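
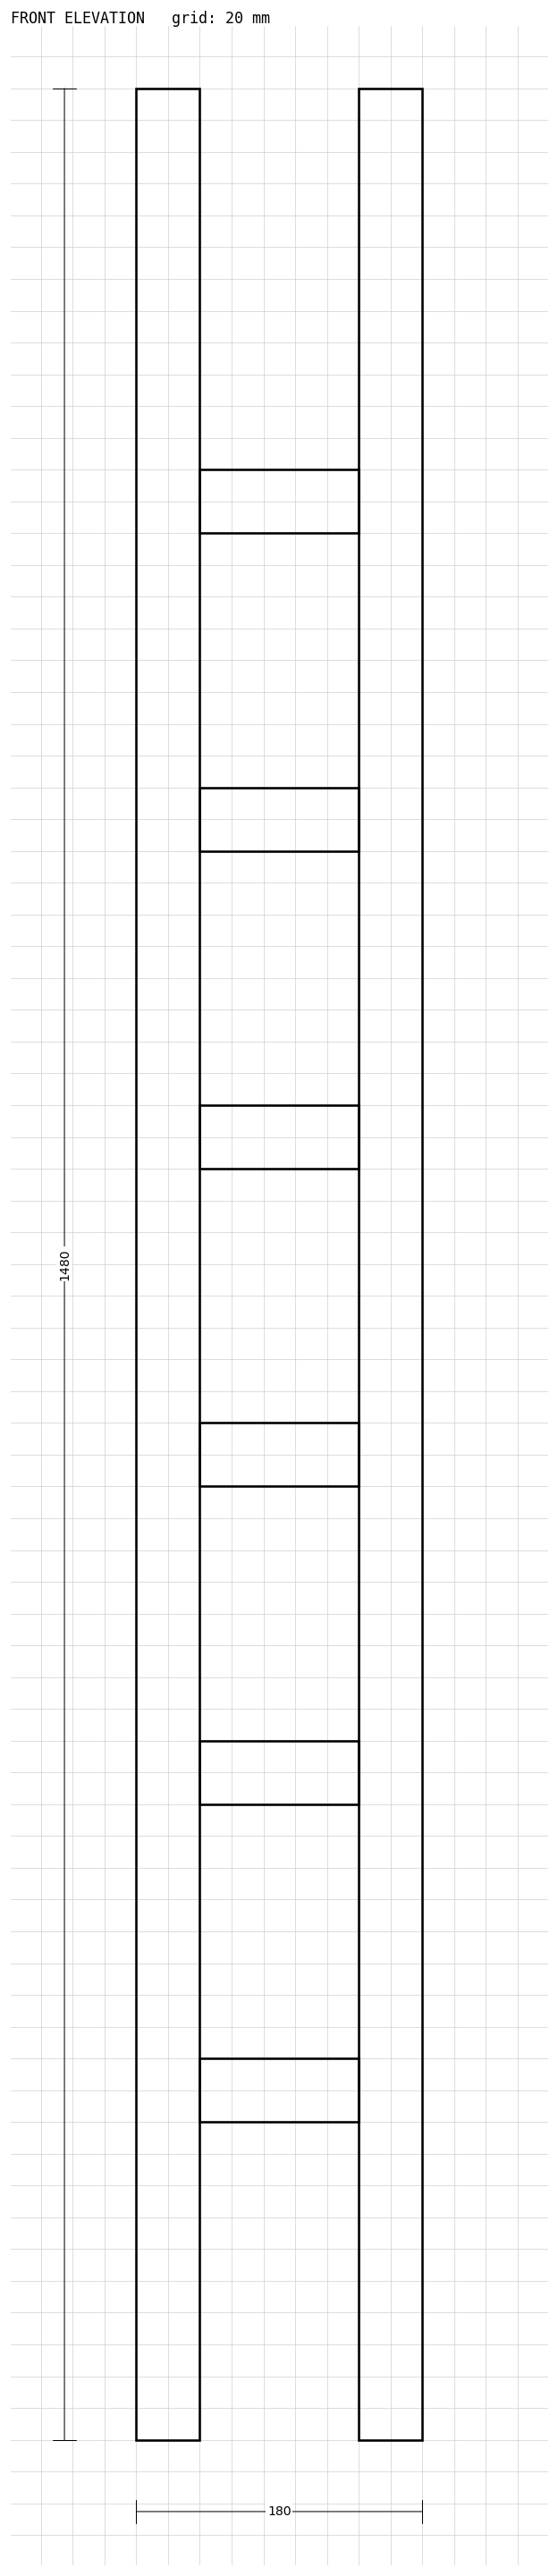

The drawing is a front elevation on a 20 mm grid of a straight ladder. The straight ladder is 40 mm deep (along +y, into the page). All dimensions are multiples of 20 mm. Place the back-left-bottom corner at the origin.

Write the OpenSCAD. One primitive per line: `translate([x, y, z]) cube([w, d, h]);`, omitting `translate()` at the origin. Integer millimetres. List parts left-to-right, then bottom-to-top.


cube([40, 40, 1480]);
translate([40, 0, 200]) cube([100, 40, 40]);
translate([40, 0, 400]) cube([100, 40, 40]);
translate([40, 0, 600]) cube([100, 40, 40]);
translate([40, 0, 800]) cube([100, 40, 40]);
translate([40, 0, 1000]) cube([100, 40, 40]);
translate([40, 0, 1200]) cube([100, 40, 40]);
translate([140, 0, 0]) cube([40, 40, 1480]);


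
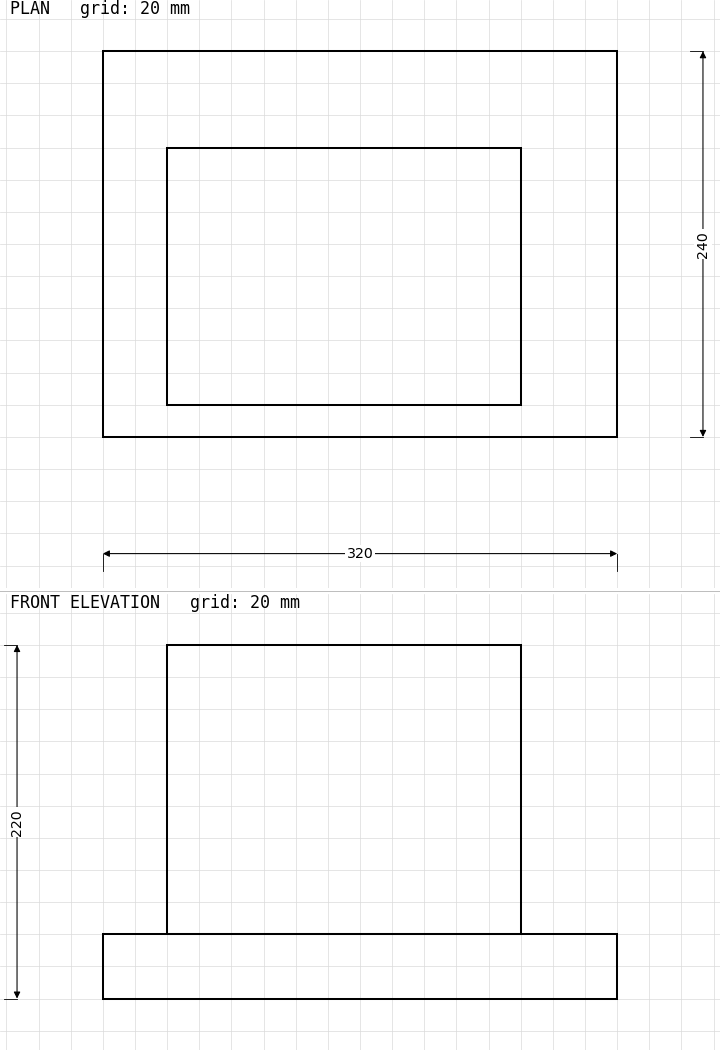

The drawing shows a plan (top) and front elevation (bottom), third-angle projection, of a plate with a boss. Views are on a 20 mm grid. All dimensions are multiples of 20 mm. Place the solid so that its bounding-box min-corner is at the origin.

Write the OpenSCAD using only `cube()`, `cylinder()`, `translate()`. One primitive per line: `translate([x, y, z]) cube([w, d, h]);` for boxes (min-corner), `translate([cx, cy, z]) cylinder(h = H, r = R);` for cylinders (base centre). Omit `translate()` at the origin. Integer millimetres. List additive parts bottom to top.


cube([320, 240, 40]);
translate([40, 20, 40]) cube([220, 160, 180]);


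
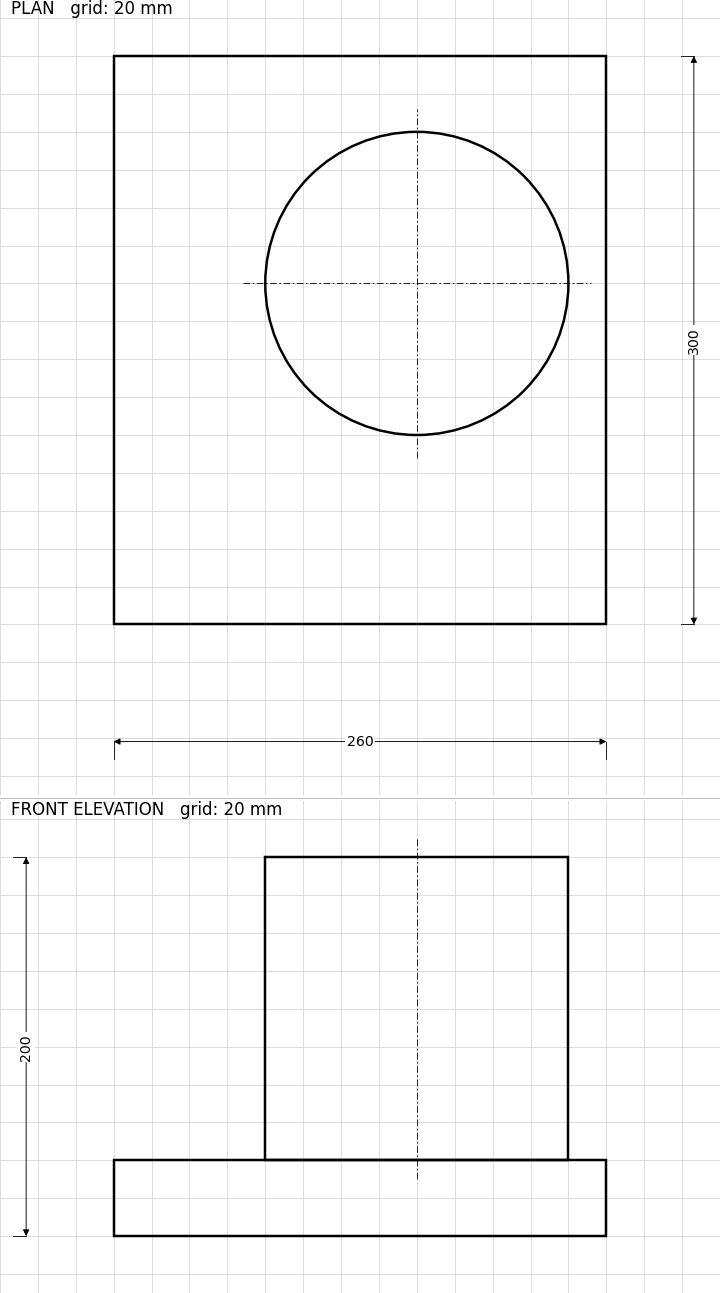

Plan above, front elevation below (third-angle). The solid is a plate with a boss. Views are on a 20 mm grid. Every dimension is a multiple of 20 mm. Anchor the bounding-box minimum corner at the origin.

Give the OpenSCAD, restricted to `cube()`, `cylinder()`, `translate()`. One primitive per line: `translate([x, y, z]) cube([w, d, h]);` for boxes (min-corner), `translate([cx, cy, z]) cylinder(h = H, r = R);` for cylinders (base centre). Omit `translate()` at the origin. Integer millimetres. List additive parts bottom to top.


cube([260, 300, 40]);
translate([160, 180, 40]) cylinder(h = 160, r = 80);


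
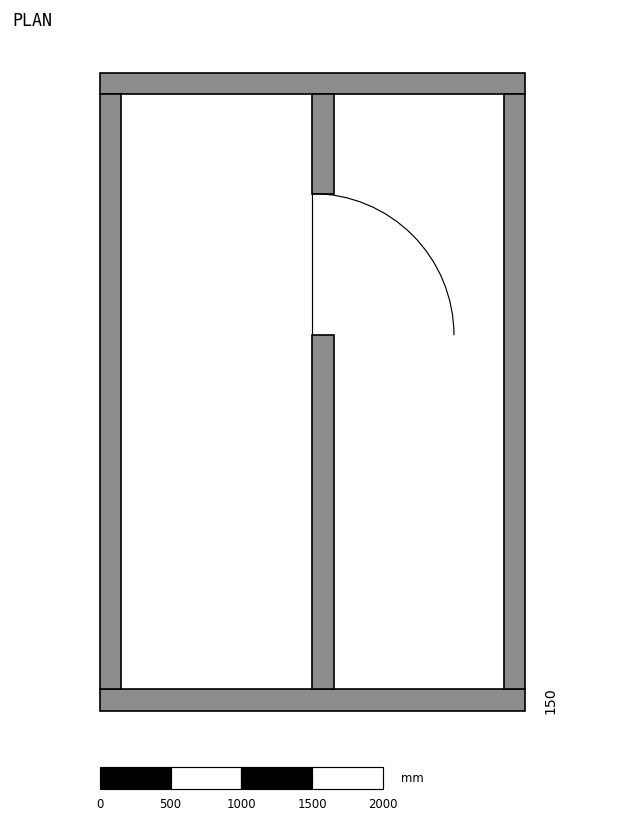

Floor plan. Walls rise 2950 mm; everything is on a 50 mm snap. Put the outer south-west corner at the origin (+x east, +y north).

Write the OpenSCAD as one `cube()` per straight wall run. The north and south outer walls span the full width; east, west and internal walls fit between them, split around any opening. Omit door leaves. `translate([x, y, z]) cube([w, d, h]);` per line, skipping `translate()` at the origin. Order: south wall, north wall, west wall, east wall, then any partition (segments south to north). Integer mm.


cube([3000, 150, 2950]);
translate([0, 4350, 0]) cube([3000, 150, 2950]);
translate([0, 150, 0]) cube([150, 4200, 2950]);
translate([2850, 150, 0]) cube([150, 4200, 2950]);
translate([1500, 150, 0]) cube([150, 2500, 2950]);
translate([1500, 3650, 0]) cube([150, 700, 2950]);


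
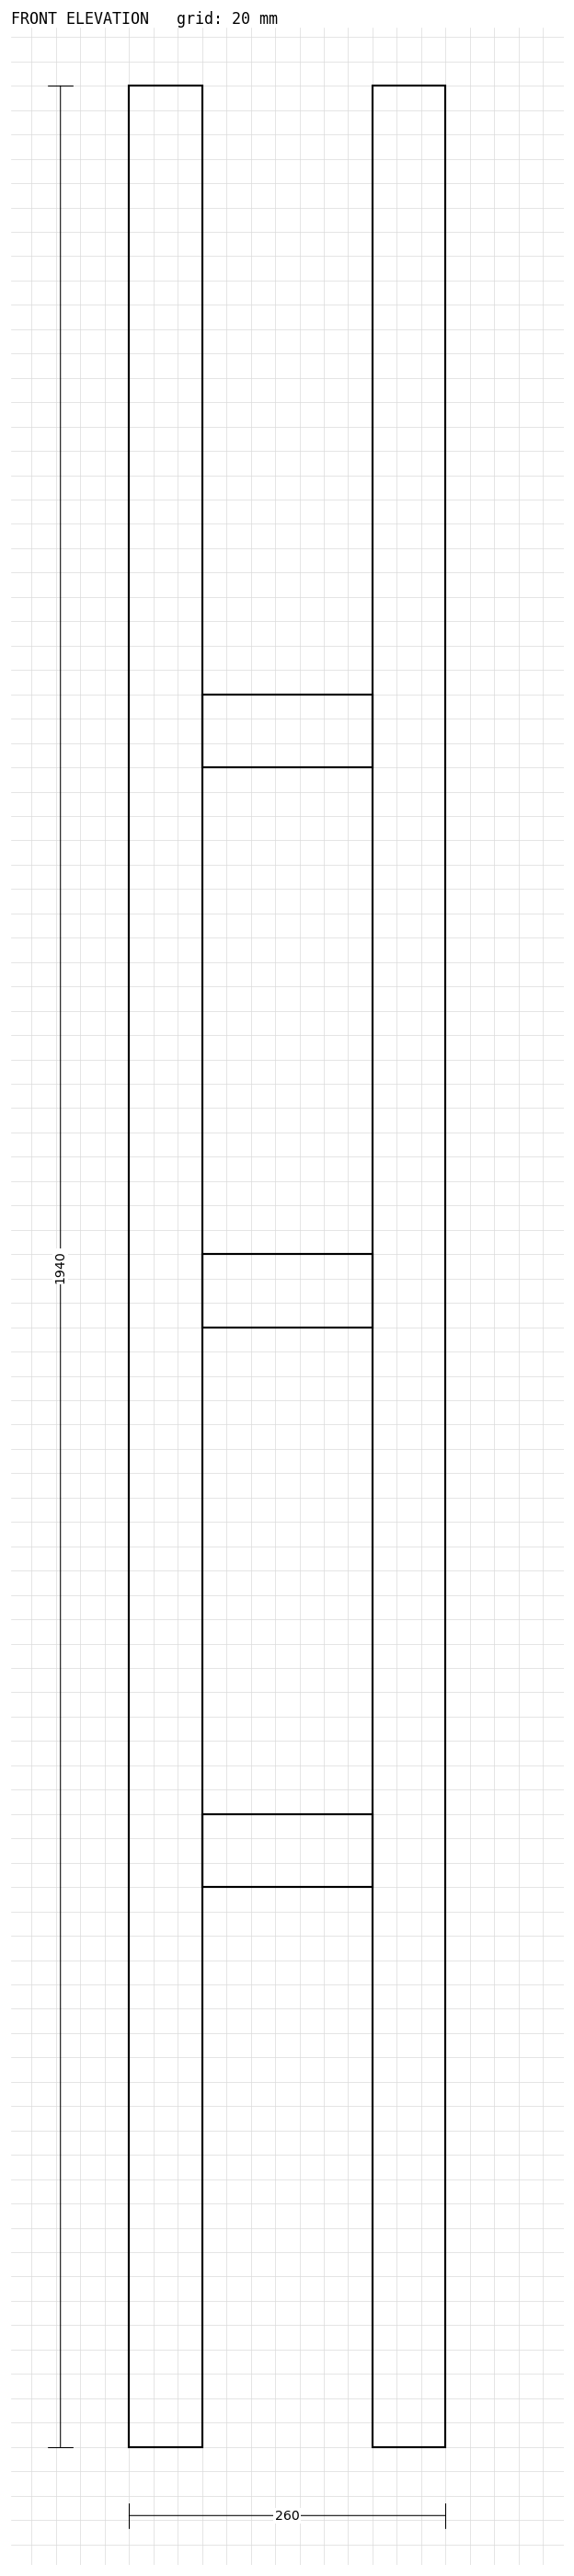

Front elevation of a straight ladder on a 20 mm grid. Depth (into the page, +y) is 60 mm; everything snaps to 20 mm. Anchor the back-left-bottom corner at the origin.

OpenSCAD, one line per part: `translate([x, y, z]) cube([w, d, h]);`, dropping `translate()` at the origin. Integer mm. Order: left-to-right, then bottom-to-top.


cube([60, 60, 1940]);
translate([60, 0, 460]) cube([140, 60, 60]);
translate([60, 0, 920]) cube([140, 60, 60]);
translate([60, 0, 1380]) cube([140, 60, 60]);
translate([200, 0, 0]) cube([60, 60, 1940]);


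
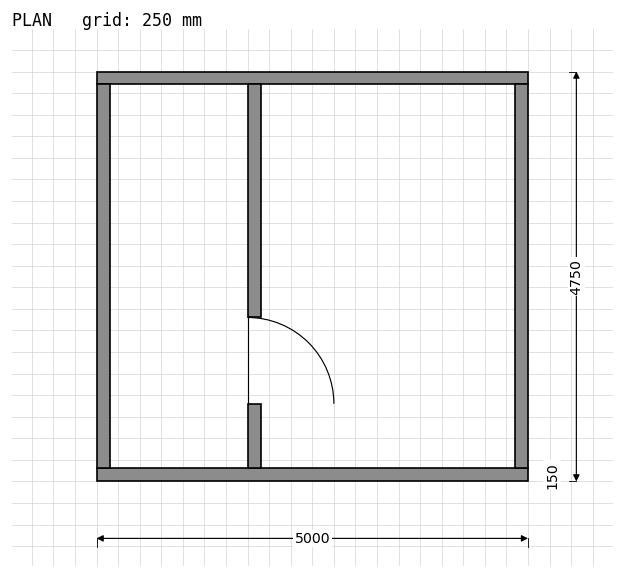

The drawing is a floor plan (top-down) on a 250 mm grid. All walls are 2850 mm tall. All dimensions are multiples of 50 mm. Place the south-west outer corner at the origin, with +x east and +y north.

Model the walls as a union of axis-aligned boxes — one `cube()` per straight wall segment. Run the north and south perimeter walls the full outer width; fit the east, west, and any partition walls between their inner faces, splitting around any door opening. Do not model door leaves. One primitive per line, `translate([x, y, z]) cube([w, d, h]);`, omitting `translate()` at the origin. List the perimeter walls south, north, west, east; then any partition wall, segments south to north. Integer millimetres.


cube([5000, 150, 2850]);
translate([0, 4600, 0]) cube([5000, 150, 2850]);
translate([0, 150, 0]) cube([150, 4450, 2850]);
translate([4850, 150, 0]) cube([150, 4450, 2850]);
translate([1750, 150, 0]) cube([150, 750, 2850]);
translate([1750, 1900, 0]) cube([150, 2700, 2850]);


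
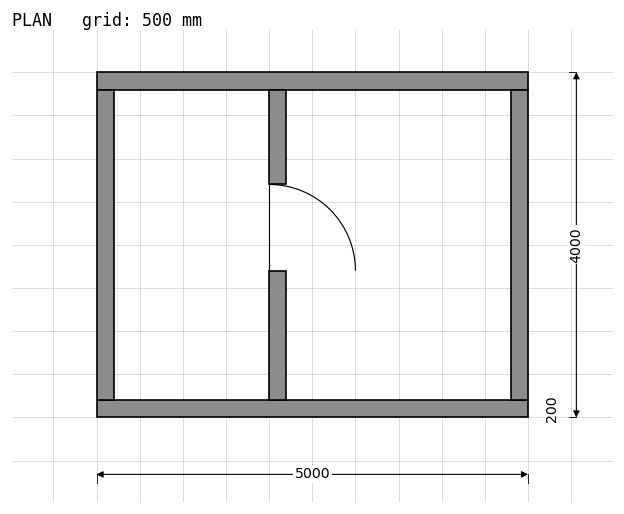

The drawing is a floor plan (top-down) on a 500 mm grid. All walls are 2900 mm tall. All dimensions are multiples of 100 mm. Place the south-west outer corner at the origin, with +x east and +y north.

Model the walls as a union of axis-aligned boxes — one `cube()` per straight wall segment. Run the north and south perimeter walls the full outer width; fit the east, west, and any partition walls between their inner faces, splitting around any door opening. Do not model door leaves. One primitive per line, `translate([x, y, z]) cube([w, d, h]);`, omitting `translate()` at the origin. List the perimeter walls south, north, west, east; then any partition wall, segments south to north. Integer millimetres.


cube([5000, 200, 2900]);
translate([0, 3800, 0]) cube([5000, 200, 2900]);
translate([0, 200, 0]) cube([200, 3600, 2900]);
translate([4800, 200, 0]) cube([200, 3600, 2900]);
translate([2000, 200, 0]) cube([200, 1500, 2900]);
translate([2000, 2700, 0]) cube([200, 1100, 2900]);


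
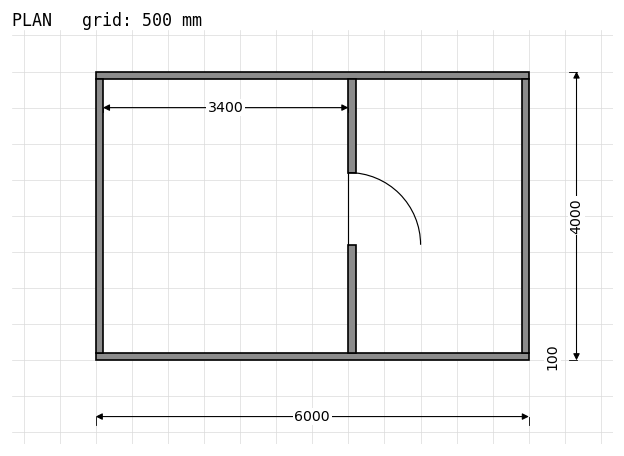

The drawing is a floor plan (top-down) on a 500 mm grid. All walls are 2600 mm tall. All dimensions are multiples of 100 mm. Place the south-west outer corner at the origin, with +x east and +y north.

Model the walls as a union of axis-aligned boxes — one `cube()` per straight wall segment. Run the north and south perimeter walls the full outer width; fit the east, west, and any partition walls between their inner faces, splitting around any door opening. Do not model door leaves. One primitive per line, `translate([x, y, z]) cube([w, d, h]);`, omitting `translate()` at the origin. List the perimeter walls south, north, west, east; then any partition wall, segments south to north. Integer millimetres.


cube([6000, 100, 2600]);
translate([0, 3900, 0]) cube([6000, 100, 2600]);
translate([0, 100, 0]) cube([100, 3800, 2600]);
translate([5900, 100, 0]) cube([100, 3800, 2600]);
translate([3500, 100, 0]) cube([100, 1500, 2600]);
translate([3500, 2600, 0]) cube([100, 1300, 2600]);


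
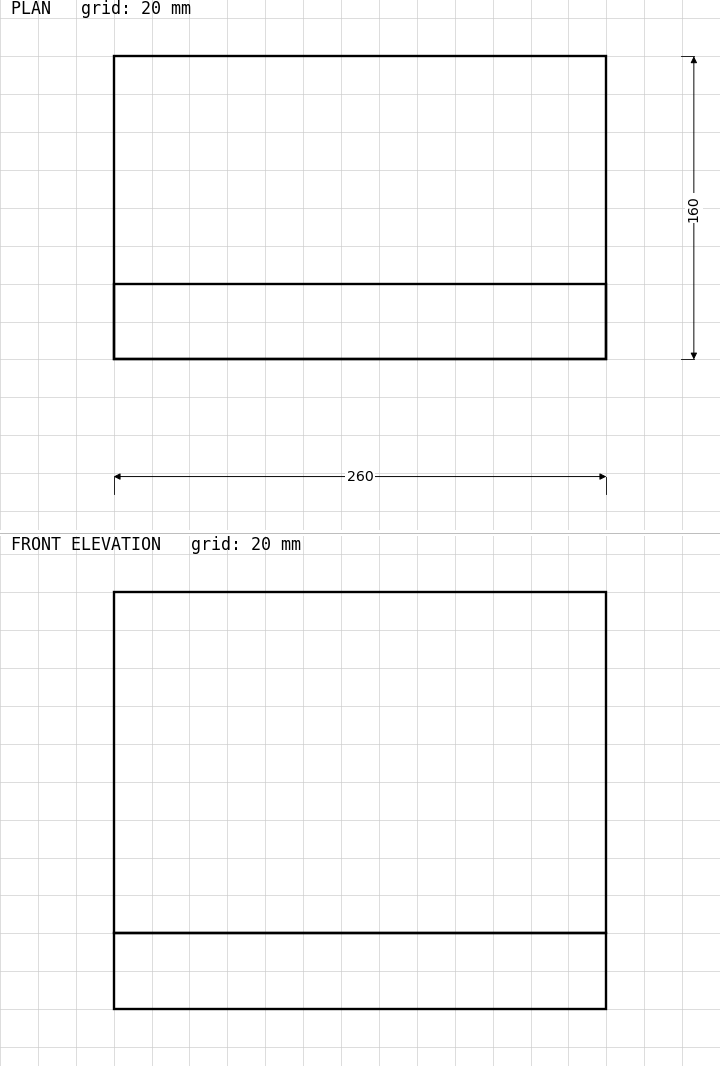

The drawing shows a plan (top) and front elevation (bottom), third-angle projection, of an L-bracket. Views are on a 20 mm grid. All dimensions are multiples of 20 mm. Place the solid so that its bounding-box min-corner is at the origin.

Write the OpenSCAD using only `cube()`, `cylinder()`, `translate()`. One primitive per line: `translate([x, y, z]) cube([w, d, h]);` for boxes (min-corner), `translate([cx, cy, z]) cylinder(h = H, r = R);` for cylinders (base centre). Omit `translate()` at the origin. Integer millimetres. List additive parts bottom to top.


cube([260, 160, 40]);
translate([0, 0, 40]) cube([260, 40, 180]);


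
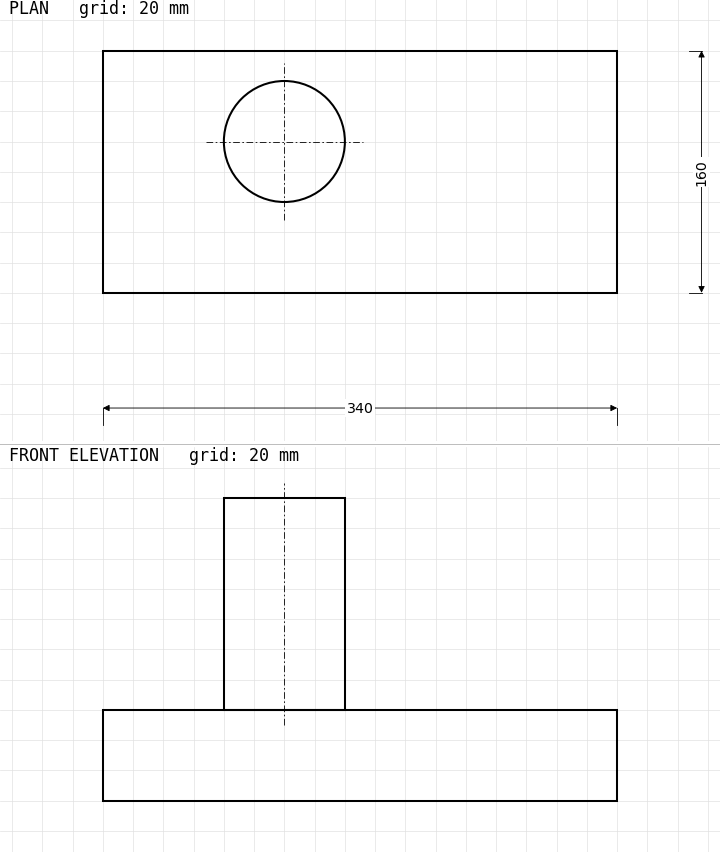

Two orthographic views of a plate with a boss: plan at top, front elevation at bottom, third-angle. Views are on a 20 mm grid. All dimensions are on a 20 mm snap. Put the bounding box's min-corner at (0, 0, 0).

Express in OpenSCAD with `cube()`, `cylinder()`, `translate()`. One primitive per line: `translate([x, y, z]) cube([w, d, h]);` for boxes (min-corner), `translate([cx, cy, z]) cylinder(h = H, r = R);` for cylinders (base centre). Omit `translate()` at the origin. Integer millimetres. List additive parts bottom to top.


cube([340, 160, 60]);
translate([120, 100, 60]) cylinder(h = 140, r = 40);


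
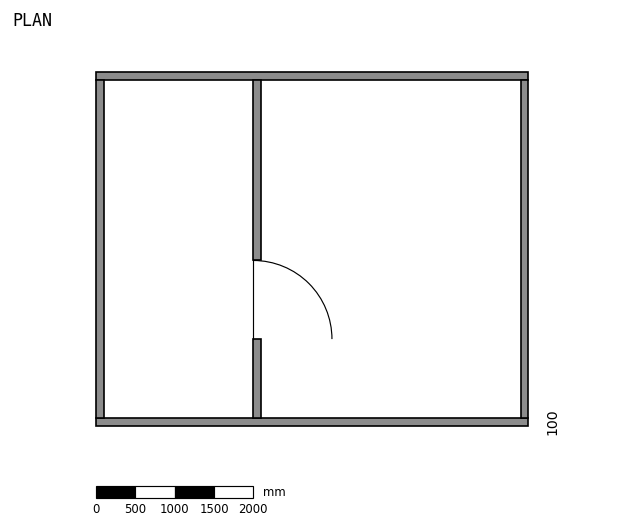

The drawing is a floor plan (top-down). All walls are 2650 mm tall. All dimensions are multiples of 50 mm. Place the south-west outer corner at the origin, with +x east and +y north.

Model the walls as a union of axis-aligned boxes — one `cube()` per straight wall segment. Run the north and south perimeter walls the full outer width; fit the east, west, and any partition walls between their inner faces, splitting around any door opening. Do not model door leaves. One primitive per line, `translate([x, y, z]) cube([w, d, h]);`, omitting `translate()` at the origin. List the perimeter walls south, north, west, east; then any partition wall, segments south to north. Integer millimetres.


cube([5500, 100, 2650]);
translate([0, 4400, 0]) cube([5500, 100, 2650]);
translate([0, 100, 0]) cube([100, 4300, 2650]);
translate([5400, 100, 0]) cube([100, 4300, 2650]);
translate([2000, 100, 0]) cube([100, 1000, 2650]);
translate([2000, 2100, 0]) cube([100, 2300, 2650]);


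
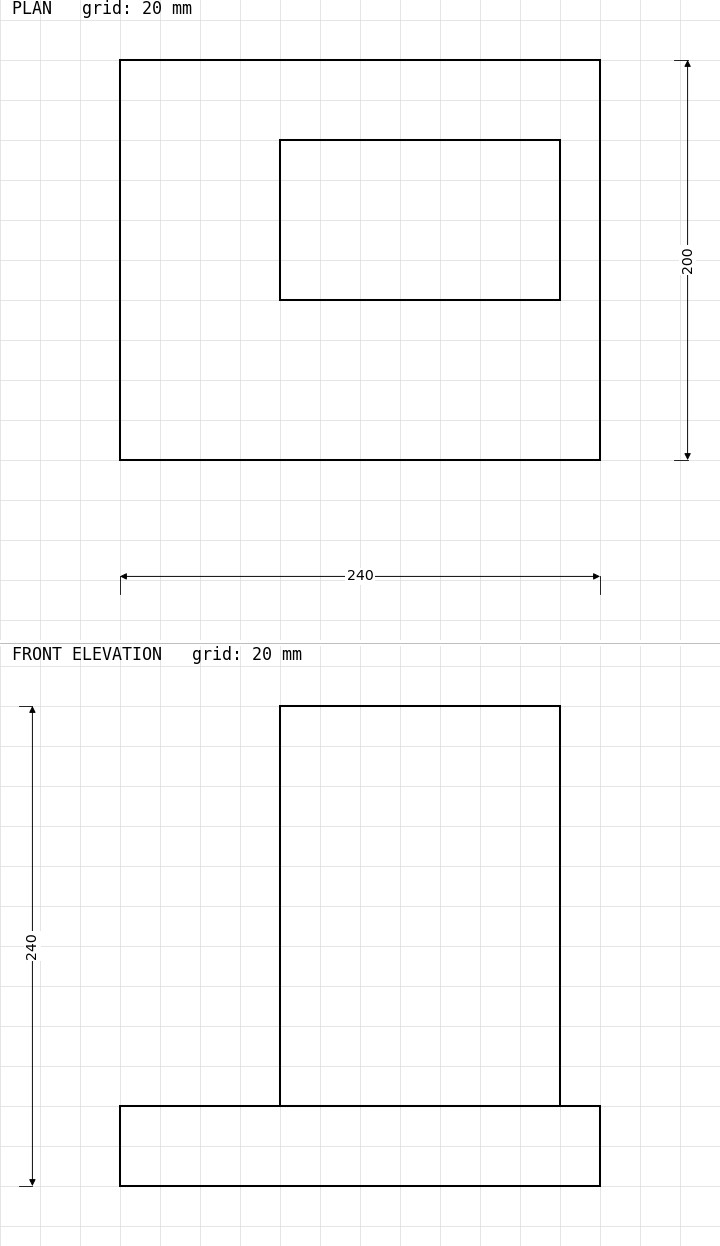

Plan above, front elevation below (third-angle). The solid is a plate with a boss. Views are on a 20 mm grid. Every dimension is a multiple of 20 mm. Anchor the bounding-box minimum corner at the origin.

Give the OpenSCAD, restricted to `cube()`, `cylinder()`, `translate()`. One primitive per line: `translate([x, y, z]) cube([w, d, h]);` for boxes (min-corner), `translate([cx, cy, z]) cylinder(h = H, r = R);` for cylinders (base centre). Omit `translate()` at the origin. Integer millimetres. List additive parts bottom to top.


cube([240, 200, 40]);
translate([80, 80, 40]) cube([140, 80, 200]);


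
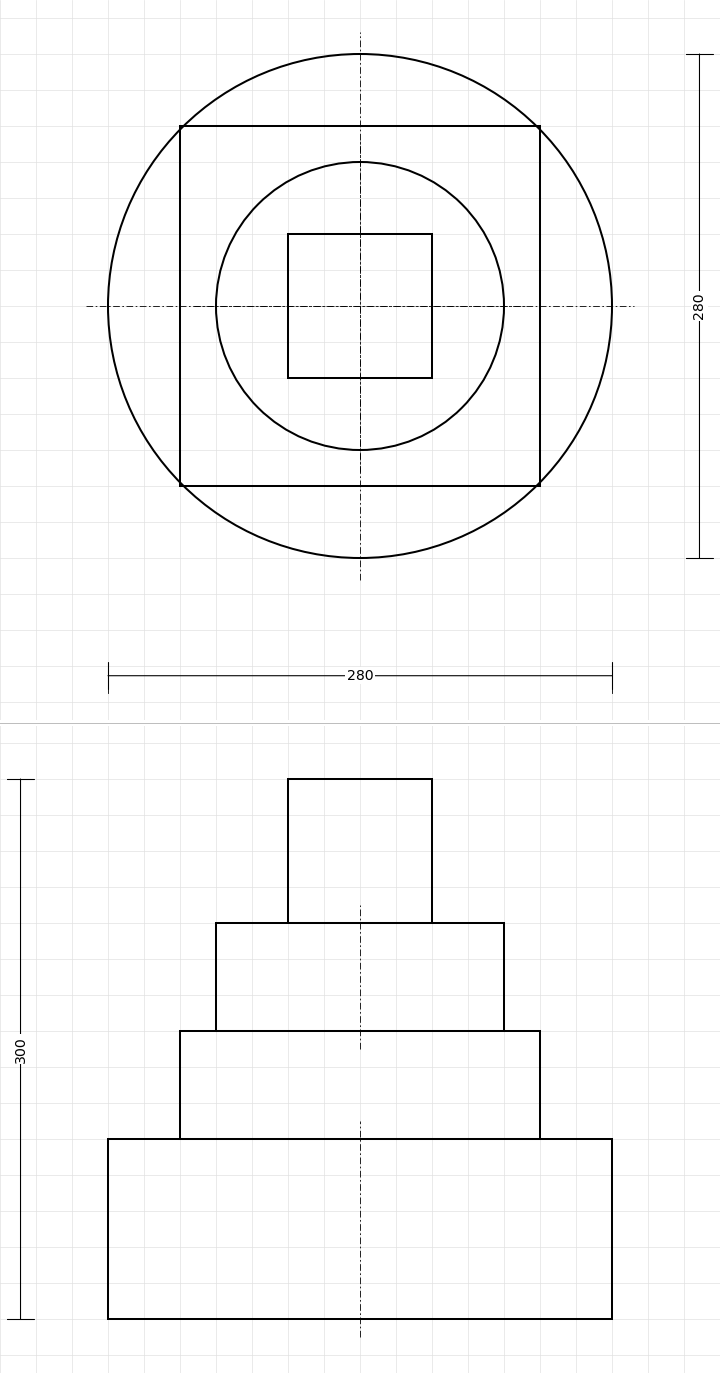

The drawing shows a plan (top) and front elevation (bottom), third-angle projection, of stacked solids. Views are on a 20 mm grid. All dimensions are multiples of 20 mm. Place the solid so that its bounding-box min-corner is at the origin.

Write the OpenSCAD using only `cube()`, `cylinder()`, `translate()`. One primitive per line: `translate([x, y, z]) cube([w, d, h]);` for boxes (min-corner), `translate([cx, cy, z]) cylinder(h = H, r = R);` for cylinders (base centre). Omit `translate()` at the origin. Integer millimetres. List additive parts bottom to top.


translate([140, 140, 0]) cylinder(h = 100, r = 140);
translate([40, 40, 100]) cube([200, 200, 60]);
translate([140, 140, 160]) cylinder(h = 60, r = 80);
translate([100, 100, 220]) cube([80, 80, 80]);


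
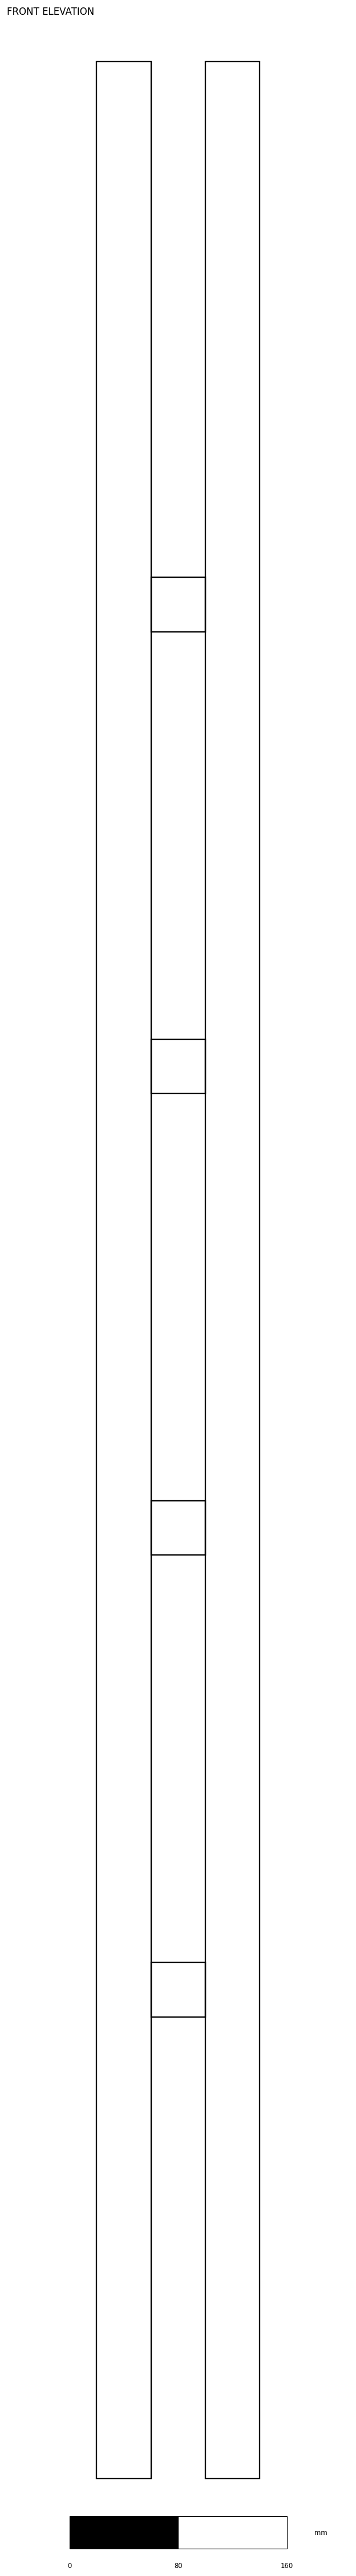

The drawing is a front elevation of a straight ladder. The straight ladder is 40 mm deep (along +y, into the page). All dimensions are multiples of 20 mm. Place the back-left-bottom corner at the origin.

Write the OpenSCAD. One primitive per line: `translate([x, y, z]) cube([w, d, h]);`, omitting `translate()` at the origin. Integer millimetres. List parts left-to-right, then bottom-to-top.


cube([40, 40, 1780]);
translate([40, 0, 340]) cube([40, 40, 40]);
translate([40, 0, 680]) cube([40, 40, 40]);
translate([40, 0, 1020]) cube([40, 40, 40]);
translate([40, 0, 1360]) cube([40, 40, 40]);
translate([80, 0, 0]) cube([40, 40, 1780]);


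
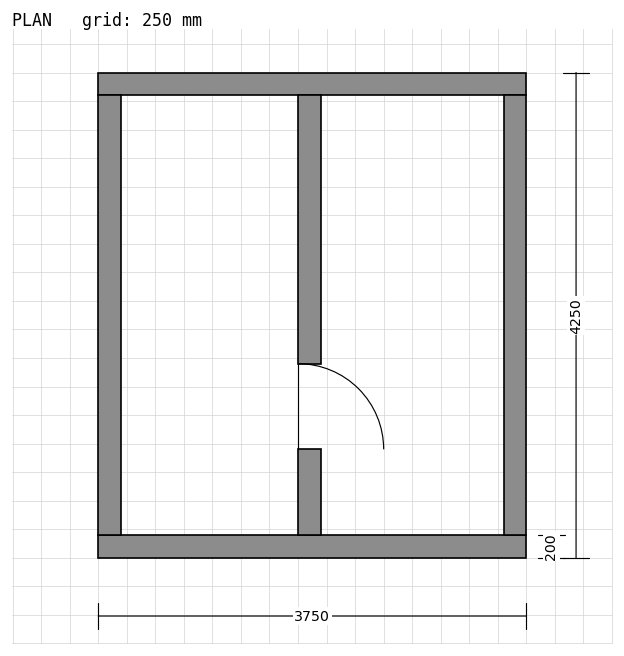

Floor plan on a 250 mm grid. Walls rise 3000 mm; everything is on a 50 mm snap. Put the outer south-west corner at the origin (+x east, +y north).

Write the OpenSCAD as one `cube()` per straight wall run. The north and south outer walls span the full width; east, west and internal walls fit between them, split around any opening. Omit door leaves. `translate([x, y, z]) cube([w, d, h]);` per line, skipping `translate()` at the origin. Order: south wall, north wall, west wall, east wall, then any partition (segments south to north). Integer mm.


cube([3750, 200, 3000]);
translate([0, 4050, 0]) cube([3750, 200, 3000]);
translate([0, 200, 0]) cube([200, 3850, 3000]);
translate([3550, 200, 0]) cube([200, 3850, 3000]);
translate([1750, 200, 0]) cube([200, 750, 3000]);
translate([1750, 1700, 0]) cube([200, 2350, 3000]);


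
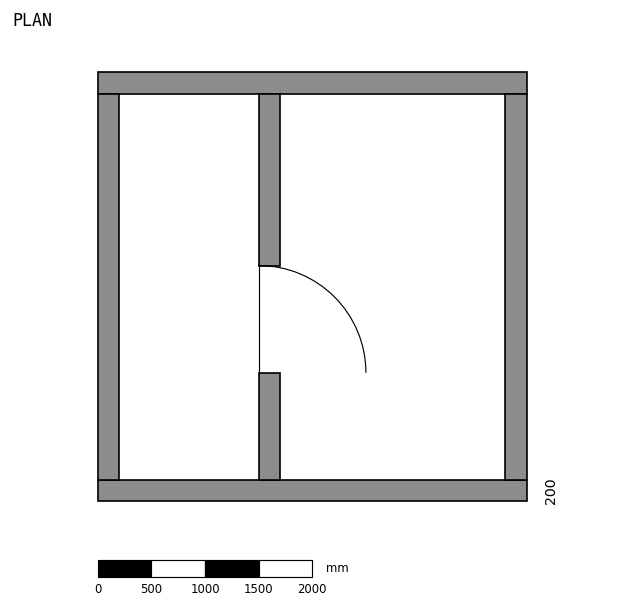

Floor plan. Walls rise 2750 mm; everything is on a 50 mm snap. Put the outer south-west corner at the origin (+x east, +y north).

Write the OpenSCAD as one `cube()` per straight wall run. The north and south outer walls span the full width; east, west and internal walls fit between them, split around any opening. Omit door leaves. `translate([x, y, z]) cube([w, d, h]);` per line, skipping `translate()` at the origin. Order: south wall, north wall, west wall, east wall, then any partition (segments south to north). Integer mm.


cube([4000, 200, 2750]);
translate([0, 3800, 0]) cube([4000, 200, 2750]);
translate([0, 200, 0]) cube([200, 3600, 2750]);
translate([3800, 200, 0]) cube([200, 3600, 2750]);
translate([1500, 200, 0]) cube([200, 1000, 2750]);
translate([1500, 2200, 0]) cube([200, 1600, 2750]);


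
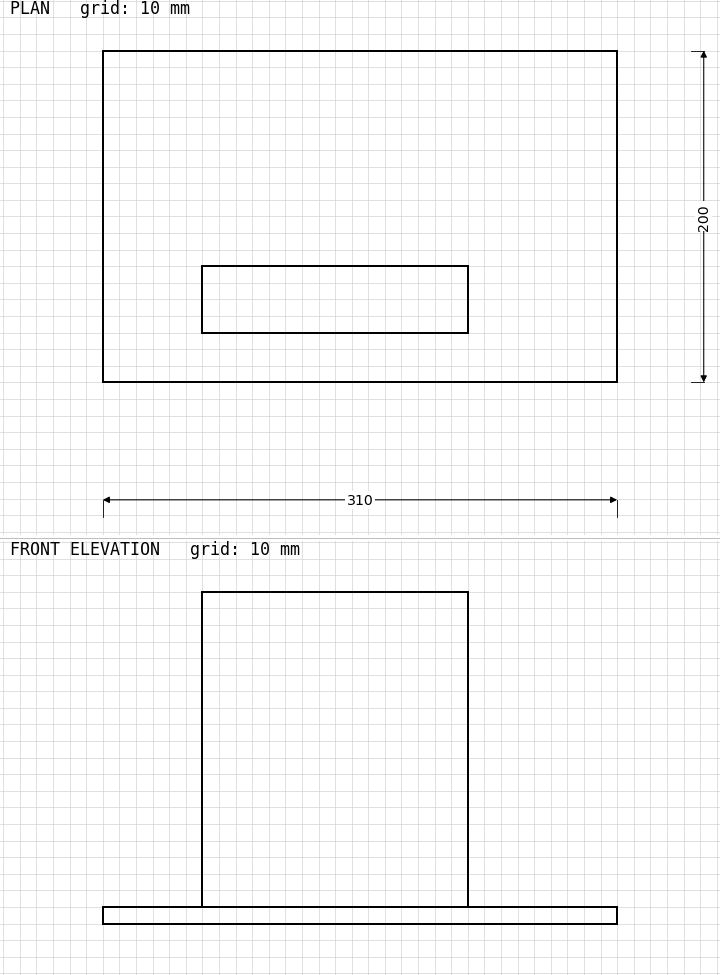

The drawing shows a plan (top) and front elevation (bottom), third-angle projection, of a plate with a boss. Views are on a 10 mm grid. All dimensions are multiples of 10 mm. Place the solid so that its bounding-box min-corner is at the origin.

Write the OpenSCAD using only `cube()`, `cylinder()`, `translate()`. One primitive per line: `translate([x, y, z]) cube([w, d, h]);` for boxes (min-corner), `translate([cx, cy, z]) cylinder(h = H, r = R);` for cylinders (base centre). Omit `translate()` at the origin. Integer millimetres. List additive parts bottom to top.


cube([310, 200, 10]);
translate([60, 30, 10]) cube([160, 40, 190]);


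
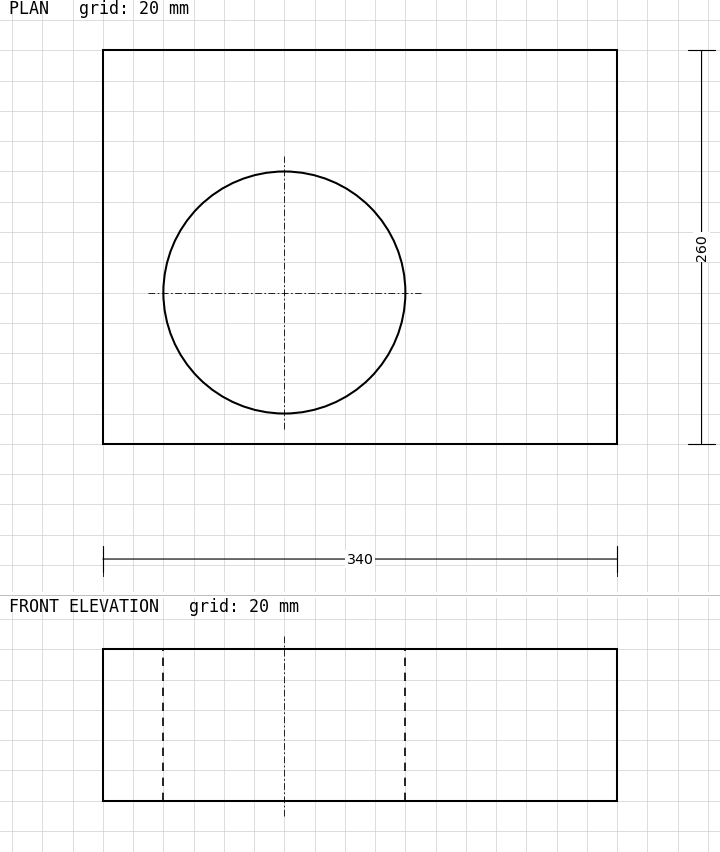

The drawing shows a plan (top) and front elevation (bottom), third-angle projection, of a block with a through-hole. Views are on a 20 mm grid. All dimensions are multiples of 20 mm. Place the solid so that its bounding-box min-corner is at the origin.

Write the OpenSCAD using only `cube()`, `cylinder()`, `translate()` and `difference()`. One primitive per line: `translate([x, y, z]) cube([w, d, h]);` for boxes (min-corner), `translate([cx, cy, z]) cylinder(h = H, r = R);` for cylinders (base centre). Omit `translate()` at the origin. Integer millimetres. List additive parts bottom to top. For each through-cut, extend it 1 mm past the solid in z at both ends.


difference() {
  cube([340, 260, 100]);
  translate([120, 100, -1]) cylinder(h = 102, r = 80);
}


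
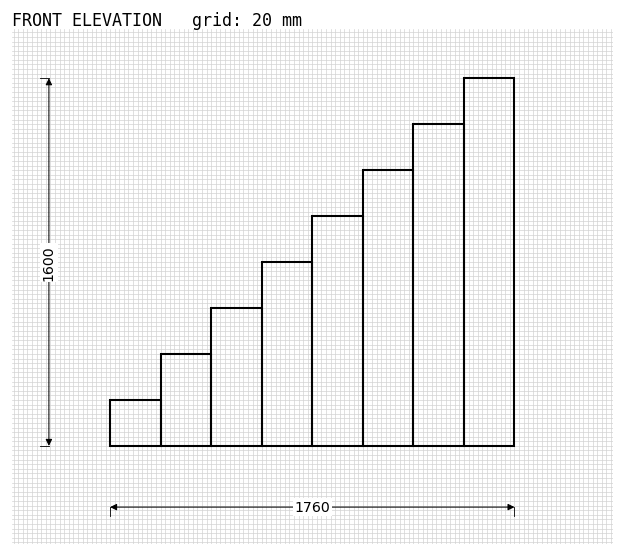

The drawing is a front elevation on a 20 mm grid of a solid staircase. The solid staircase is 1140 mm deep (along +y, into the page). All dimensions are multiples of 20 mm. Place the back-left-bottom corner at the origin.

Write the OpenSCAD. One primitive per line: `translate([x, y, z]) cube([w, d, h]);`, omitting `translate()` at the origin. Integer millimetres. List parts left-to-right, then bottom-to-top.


cube([220, 1140, 200]);
translate([220, 0, 0]) cube([220, 1140, 400]);
translate([440, 0, 0]) cube([220, 1140, 600]);
translate([660, 0, 0]) cube([220, 1140, 800]);
translate([880, 0, 0]) cube([220, 1140, 1000]);
translate([1100, 0, 0]) cube([220, 1140, 1200]);
translate([1320, 0, 0]) cube([220, 1140, 1400]);
translate([1540, 0, 0]) cube([220, 1140, 1600]);


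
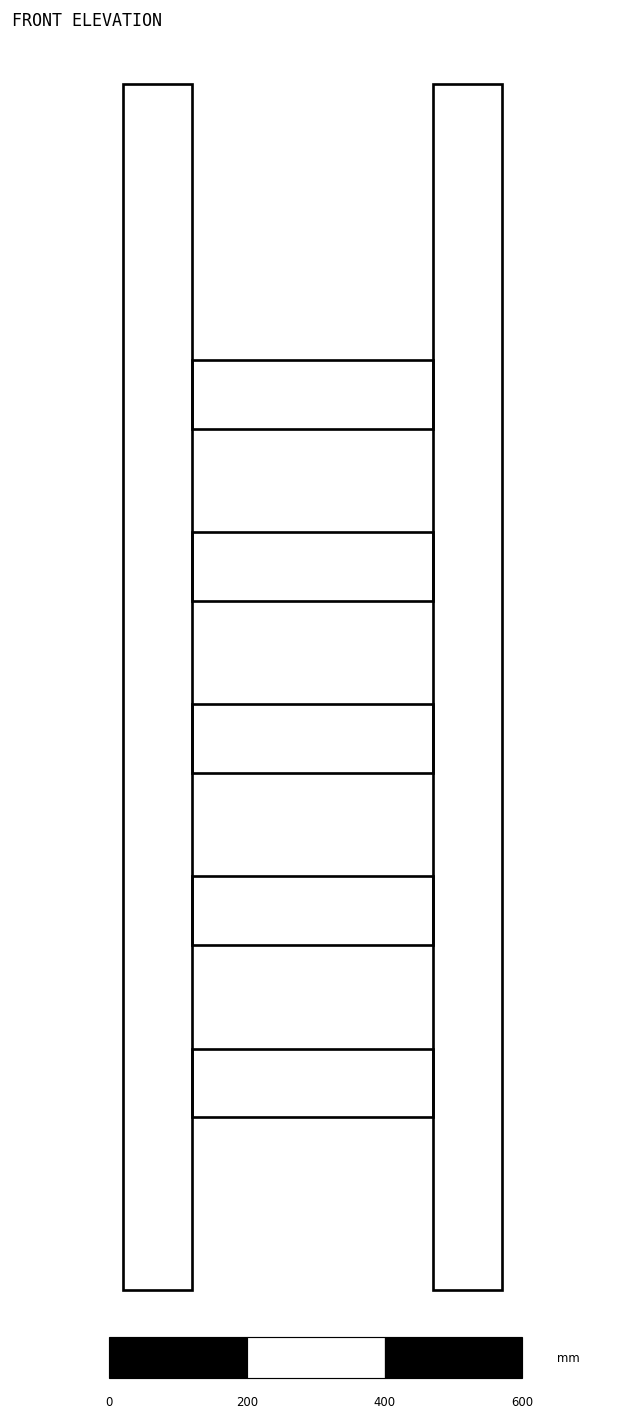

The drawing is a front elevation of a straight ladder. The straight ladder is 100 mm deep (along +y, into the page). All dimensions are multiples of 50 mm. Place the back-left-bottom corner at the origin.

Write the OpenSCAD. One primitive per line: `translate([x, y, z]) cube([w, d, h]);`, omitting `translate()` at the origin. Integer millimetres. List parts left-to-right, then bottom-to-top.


cube([100, 100, 1750]);
translate([100, 0, 250]) cube([350, 100, 100]);
translate([100, 0, 500]) cube([350, 100, 100]);
translate([100, 0, 750]) cube([350, 100, 100]);
translate([100, 0, 1000]) cube([350, 100, 100]);
translate([100, 0, 1250]) cube([350, 100, 100]);
translate([450, 0, 0]) cube([100, 100, 1750]);


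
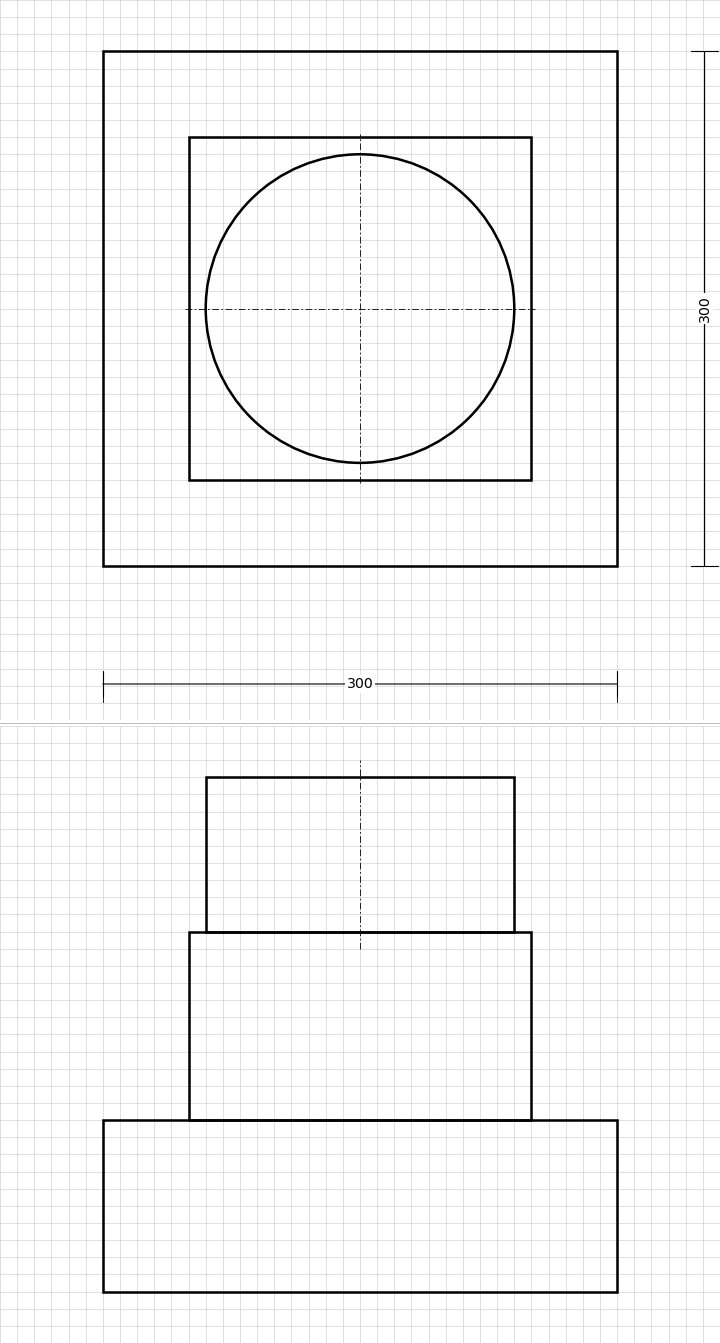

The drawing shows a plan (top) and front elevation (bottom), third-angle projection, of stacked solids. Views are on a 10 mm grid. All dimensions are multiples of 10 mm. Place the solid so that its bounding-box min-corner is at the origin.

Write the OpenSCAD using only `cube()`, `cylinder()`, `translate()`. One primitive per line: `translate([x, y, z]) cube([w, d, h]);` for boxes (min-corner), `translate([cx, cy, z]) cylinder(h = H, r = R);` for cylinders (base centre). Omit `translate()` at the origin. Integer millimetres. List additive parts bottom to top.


cube([300, 300, 100]);
translate([50, 50, 100]) cube([200, 200, 110]);
translate([150, 150, 210]) cylinder(h = 90, r = 90);


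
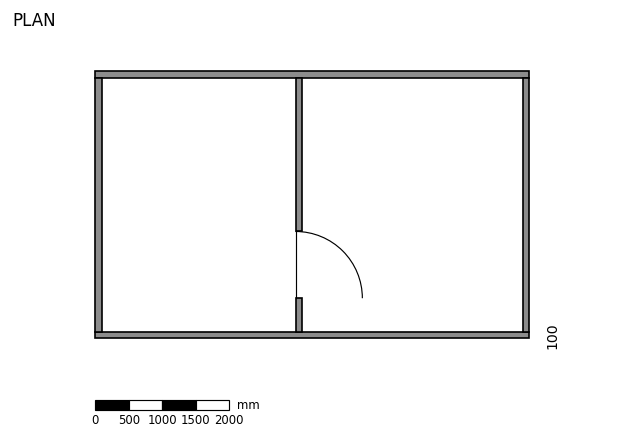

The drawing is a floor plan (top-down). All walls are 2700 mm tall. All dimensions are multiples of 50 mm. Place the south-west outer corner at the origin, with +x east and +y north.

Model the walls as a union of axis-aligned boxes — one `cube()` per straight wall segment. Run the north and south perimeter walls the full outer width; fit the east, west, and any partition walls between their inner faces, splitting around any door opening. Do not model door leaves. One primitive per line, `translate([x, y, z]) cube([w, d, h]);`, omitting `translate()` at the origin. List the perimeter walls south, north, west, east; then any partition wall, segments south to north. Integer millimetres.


cube([6500, 100, 2700]);
translate([0, 3900, 0]) cube([6500, 100, 2700]);
translate([0, 100, 0]) cube([100, 3800, 2700]);
translate([6400, 100, 0]) cube([100, 3800, 2700]);
translate([3000, 100, 0]) cube([100, 500, 2700]);
translate([3000, 1600, 0]) cube([100, 2300, 2700]);


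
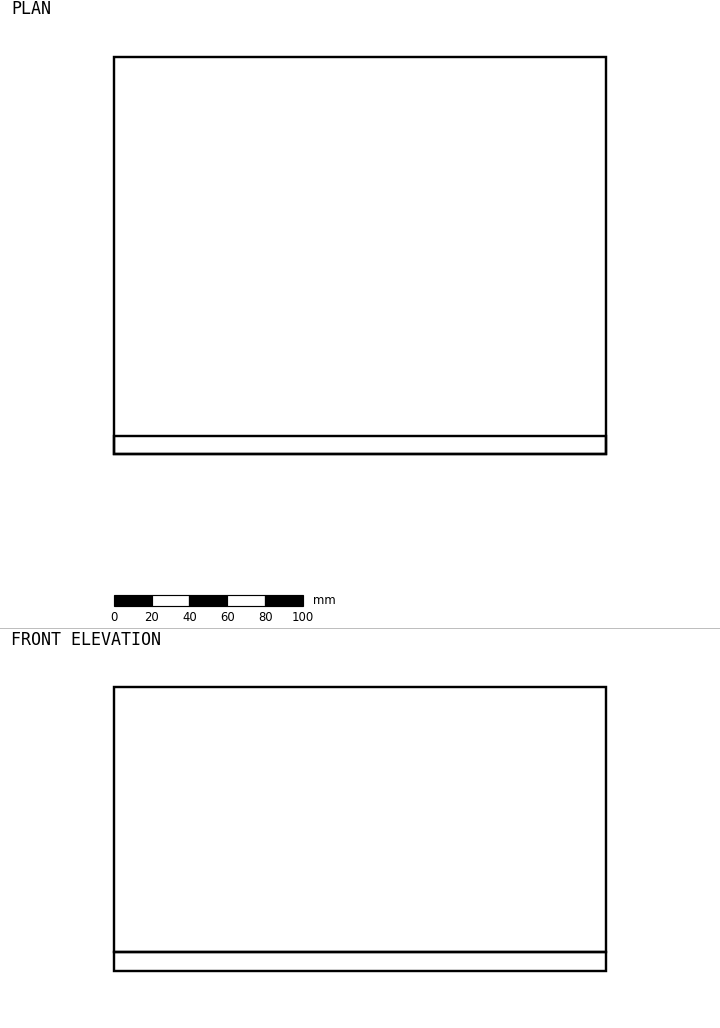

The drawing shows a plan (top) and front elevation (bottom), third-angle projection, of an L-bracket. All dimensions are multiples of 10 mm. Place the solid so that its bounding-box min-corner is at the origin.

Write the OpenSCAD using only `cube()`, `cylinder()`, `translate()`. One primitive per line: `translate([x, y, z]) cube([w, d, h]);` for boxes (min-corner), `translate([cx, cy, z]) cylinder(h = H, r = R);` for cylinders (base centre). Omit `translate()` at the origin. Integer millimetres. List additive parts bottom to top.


cube([260, 210, 10]);
translate([0, 0, 10]) cube([260, 10, 140]);


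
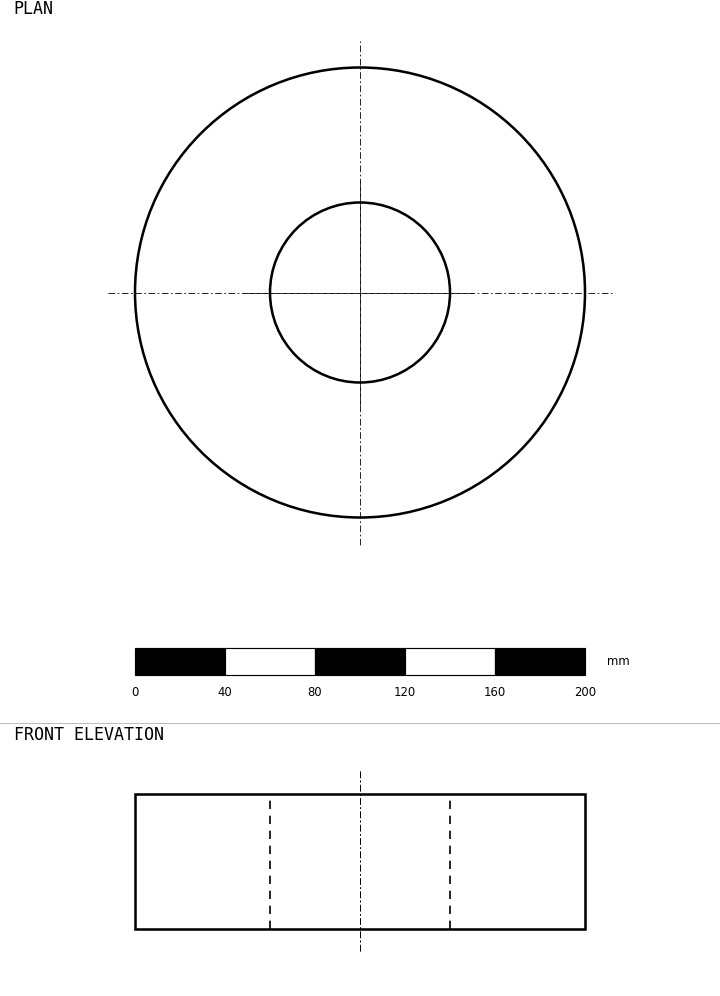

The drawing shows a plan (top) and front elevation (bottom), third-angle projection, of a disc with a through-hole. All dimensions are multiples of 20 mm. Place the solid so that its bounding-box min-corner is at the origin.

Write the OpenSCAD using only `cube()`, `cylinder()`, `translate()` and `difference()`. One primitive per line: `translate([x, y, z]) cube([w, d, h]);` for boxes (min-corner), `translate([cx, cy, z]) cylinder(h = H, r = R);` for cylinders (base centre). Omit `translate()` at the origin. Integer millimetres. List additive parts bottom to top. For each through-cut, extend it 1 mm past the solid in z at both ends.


difference() {
  translate([100, 100, 0]) cylinder(h = 60, r = 100);
  translate([100, 100, -1]) cylinder(h = 62, r = 40);
}


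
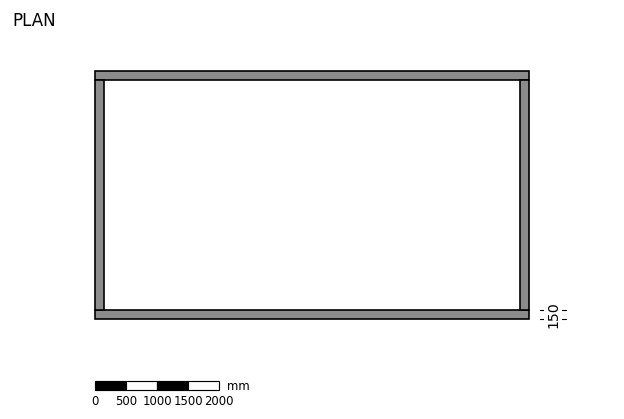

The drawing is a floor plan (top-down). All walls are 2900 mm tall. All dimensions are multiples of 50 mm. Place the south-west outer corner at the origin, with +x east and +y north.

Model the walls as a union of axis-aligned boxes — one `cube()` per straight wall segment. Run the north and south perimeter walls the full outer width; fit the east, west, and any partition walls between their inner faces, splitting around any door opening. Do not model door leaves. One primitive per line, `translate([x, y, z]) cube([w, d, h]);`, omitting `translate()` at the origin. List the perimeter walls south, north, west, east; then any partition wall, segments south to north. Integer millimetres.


cube([7000, 150, 2900]);
translate([0, 3850, 0]) cube([7000, 150, 2900]);
translate([0, 150, 0]) cube([150, 3700, 2900]);
translate([6850, 150, 0]) cube([150, 3700, 2900]);


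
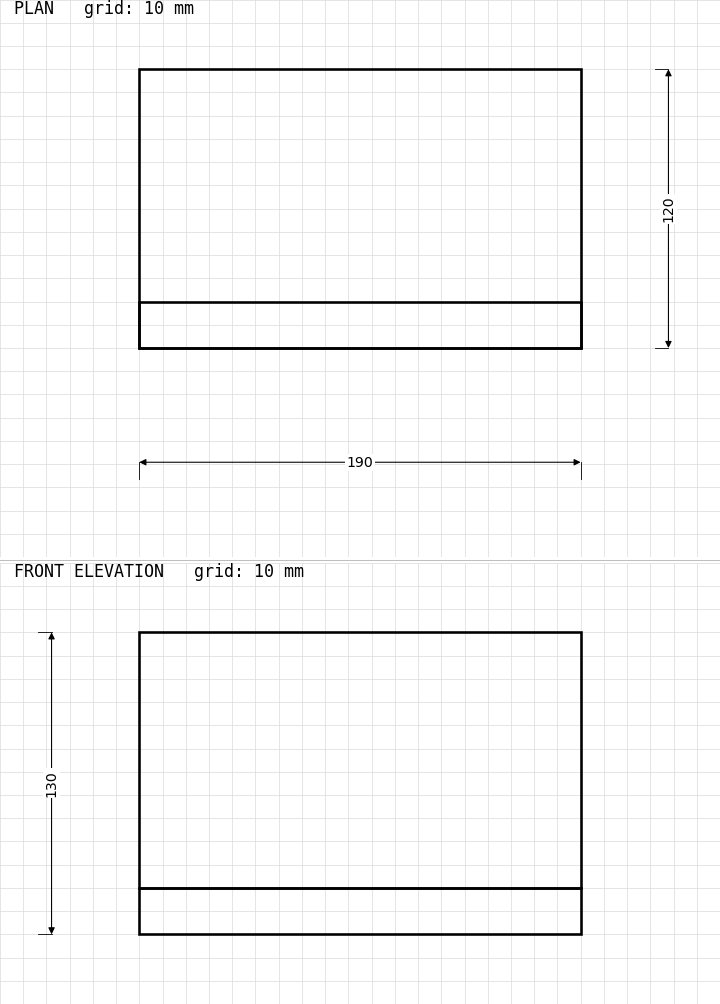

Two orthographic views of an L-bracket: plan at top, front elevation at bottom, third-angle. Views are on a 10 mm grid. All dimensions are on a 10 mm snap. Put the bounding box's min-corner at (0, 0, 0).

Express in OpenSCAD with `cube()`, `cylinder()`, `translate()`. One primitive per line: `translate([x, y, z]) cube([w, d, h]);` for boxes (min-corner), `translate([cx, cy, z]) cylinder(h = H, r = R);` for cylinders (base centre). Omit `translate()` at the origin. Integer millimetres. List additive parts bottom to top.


cube([190, 120, 20]);
translate([0, 0, 20]) cube([190, 20, 110]);


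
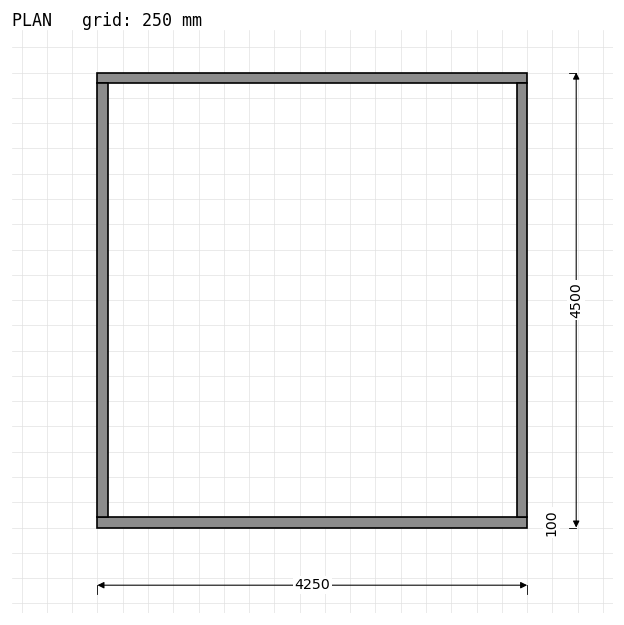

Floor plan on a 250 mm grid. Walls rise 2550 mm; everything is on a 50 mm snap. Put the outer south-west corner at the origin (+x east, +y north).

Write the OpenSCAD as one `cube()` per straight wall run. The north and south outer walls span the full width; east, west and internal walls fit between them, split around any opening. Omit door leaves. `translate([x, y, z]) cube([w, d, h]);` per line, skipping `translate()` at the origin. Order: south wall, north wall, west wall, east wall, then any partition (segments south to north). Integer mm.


cube([4250, 100, 2550]);
translate([0, 4400, 0]) cube([4250, 100, 2550]);
translate([0, 100, 0]) cube([100, 4300, 2550]);
translate([4150, 100, 0]) cube([100, 4300, 2550]);


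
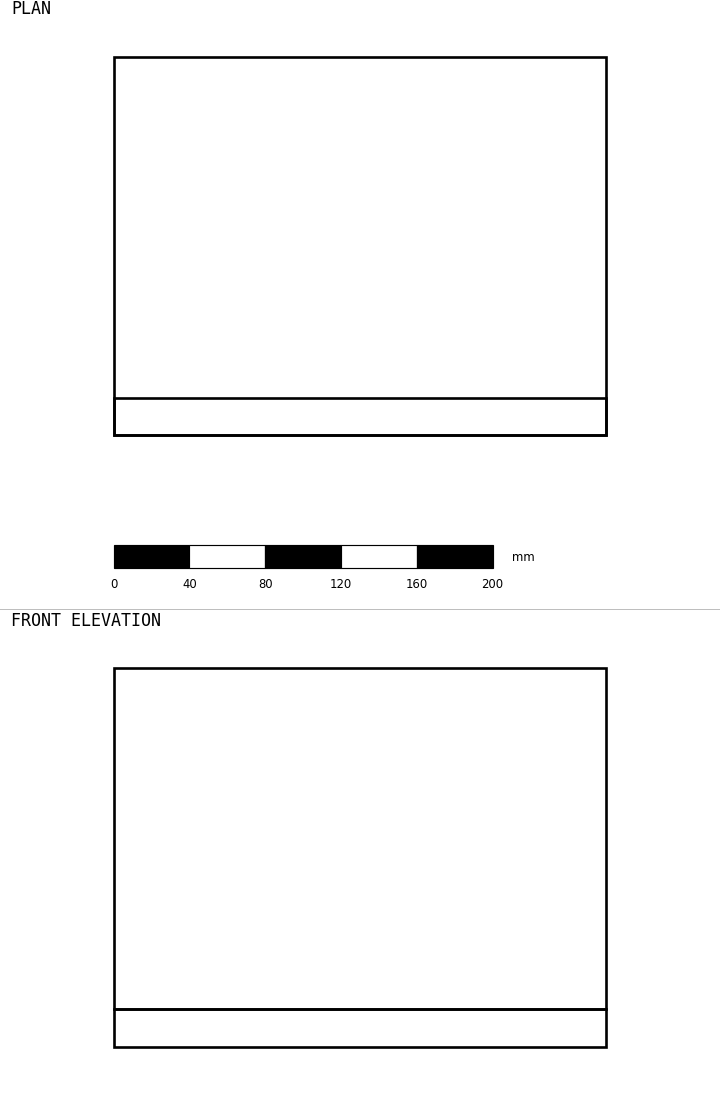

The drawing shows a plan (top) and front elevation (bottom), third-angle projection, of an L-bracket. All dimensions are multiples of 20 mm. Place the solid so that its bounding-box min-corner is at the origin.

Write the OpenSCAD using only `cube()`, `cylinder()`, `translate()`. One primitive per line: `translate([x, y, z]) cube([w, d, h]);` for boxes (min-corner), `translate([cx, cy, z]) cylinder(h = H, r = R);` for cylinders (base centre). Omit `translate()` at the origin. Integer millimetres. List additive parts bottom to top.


cube([260, 200, 20]);
translate([0, 0, 20]) cube([260, 20, 180]);


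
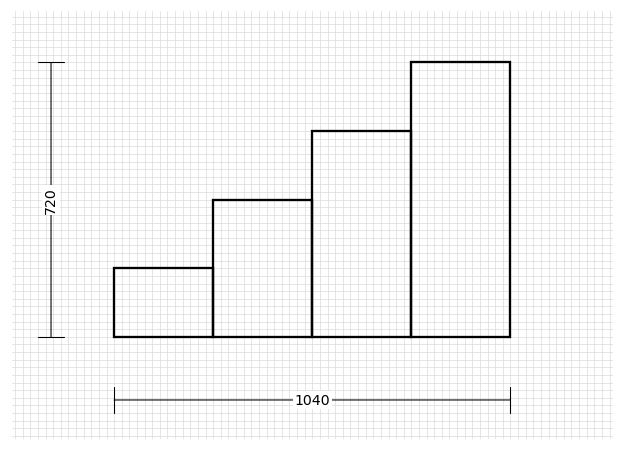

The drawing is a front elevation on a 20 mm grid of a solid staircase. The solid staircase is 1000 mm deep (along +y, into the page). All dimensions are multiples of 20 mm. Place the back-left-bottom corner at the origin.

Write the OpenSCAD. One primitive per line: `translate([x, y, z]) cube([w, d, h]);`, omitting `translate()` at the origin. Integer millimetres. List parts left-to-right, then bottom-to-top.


cube([260, 1000, 180]);
translate([260, 0, 0]) cube([260, 1000, 360]);
translate([520, 0, 0]) cube([260, 1000, 540]);
translate([780, 0, 0]) cube([260, 1000, 720]);


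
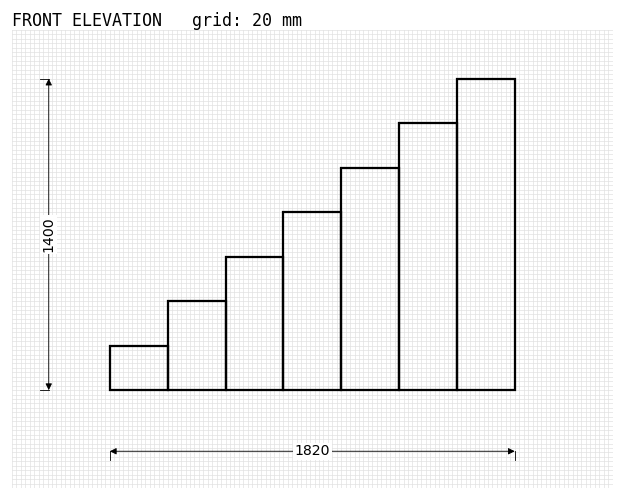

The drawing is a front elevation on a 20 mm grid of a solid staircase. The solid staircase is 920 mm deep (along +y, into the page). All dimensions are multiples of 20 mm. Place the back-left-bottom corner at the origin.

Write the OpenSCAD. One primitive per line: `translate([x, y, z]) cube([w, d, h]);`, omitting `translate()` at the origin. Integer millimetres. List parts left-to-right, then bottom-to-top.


cube([260, 920, 200]);
translate([260, 0, 0]) cube([260, 920, 400]);
translate([520, 0, 0]) cube([260, 920, 600]);
translate([780, 0, 0]) cube([260, 920, 800]);
translate([1040, 0, 0]) cube([260, 920, 1000]);
translate([1300, 0, 0]) cube([260, 920, 1200]);
translate([1560, 0, 0]) cube([260, 920, 1400]);


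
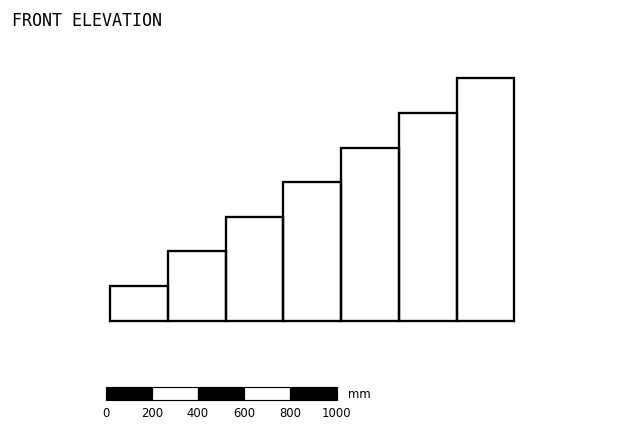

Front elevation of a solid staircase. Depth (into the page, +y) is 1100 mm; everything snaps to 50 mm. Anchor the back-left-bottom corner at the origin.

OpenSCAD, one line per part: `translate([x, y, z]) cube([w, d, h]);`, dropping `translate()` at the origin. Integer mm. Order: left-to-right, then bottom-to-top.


cube([250, 1100, 150]);
translate([250, 0, 0]) cube([250, 1100, 300]);
translate([500, 0, 0]) cube([250, 1100, 450]);
translate([750, 0, 0]) cube([250, 1100, 600]);
translate([1000, 0, 0]) cube([250, 1100, 750]);
translate([1250, 0, 0]) cube([250, 1100, 900]);
translate([1500, 0, 0]) cube([250, 1100, 1050]);


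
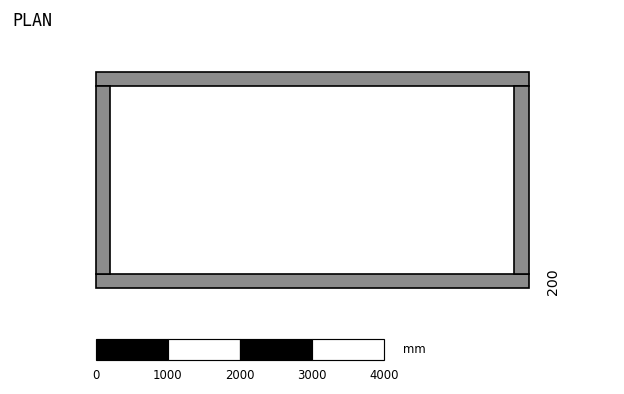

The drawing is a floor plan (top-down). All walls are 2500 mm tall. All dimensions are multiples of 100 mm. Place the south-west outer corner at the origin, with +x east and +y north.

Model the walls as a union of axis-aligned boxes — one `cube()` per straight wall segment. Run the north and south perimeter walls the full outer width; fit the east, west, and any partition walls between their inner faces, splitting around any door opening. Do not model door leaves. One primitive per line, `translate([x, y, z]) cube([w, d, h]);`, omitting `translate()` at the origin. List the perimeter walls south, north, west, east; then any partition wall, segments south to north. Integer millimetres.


cube([6000, 200, 2500]);
translate([0, 2800, 0]) cube([6000, 200, 2500]);
translate([0, 200, 0]) cube([200, 2600, 2500]);
translate([5800, 200, 0]) cube([200, 2600, 2500]);


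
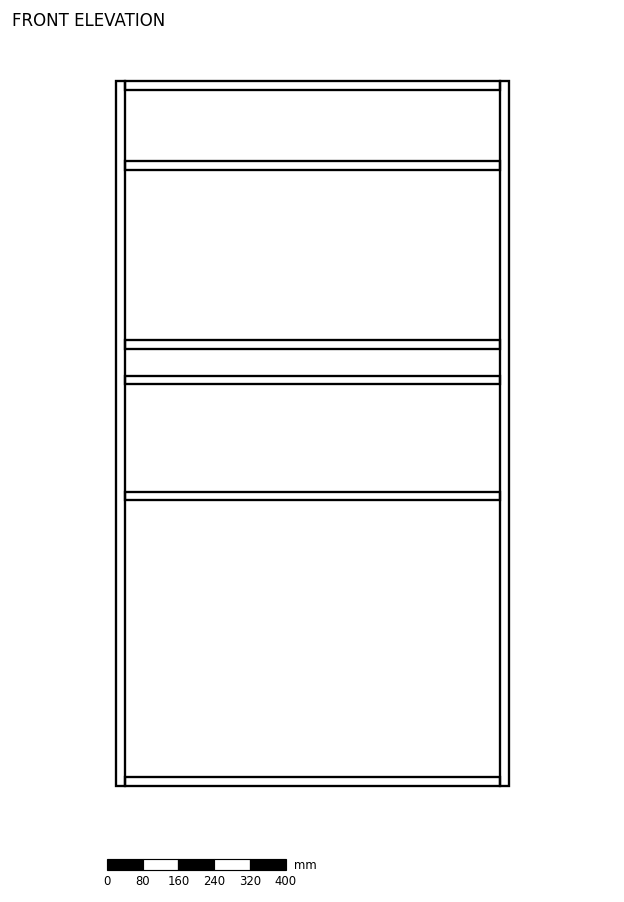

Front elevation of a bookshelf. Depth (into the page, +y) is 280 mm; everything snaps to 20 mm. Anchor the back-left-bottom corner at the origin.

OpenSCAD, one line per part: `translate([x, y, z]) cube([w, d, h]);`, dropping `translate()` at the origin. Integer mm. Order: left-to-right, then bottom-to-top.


cube([20, 280, 1580]);
translate([20, 0, 0]) cube([840, 280, 20]);
translate([20, 0, 640]) cube([840, 280, 20]);
translate([20, 0, 900]) cube([840, 280, 20]);
translate([20, 0, 980]) cube([840, 280, 20]);
translate([20, 0, 1380]) cube([840, 280, 20]);
translate([20, 0, 1560]) cube([840, 280, 20]);
translate([860, 0, 0]) cube([20, 280, 1580]);


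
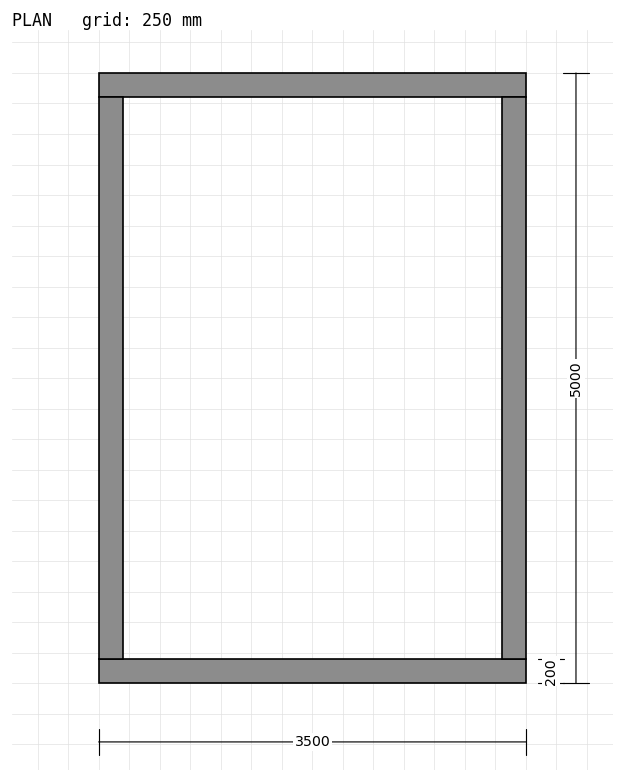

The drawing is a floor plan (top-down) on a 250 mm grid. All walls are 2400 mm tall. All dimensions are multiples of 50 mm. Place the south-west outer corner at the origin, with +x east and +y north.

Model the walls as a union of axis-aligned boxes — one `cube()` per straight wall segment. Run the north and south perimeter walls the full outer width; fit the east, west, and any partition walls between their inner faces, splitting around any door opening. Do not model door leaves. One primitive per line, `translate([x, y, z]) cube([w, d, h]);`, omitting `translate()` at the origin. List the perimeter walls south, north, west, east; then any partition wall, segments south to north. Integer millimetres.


cube([3500, 200, 2400]);
translate([0, 4800, 0]) cube([3500, 200, 2400]);
translate([0, 200, 0]) cube([200, 4600, 2400]);
translate([3300, 200, 0]) cube([200, 4600, 2400]);


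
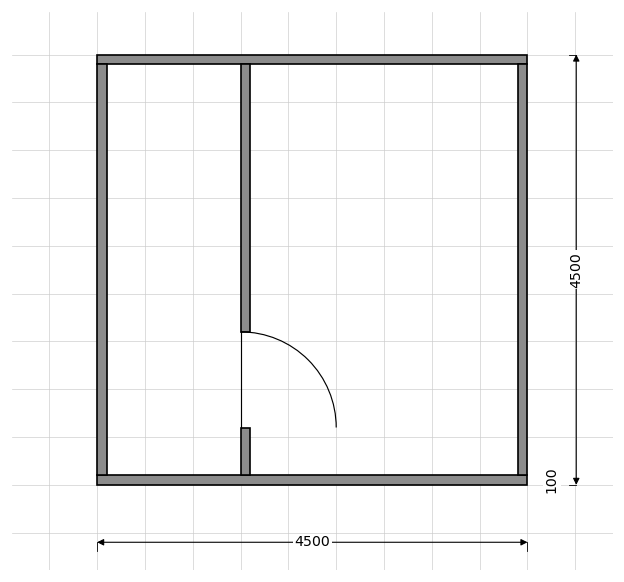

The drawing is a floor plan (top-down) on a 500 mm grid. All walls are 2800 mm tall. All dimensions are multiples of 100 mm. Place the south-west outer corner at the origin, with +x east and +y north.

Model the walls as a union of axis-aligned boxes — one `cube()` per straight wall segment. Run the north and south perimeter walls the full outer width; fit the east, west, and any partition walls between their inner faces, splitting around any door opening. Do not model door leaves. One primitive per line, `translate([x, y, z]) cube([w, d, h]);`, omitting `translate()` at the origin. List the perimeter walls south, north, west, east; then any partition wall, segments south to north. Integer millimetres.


cube([4500, 100, 2800]);
translate([0, 4400, 0]) cube([4500, 100, 2800]);
translate([0, 100, 0]) cube([100, 4300, 2800]);
translate([4400, 100, 0]) cube([100, 4300, 2800]);
translate([1500, 100, 0]) cube([100, 500, 2800]);
translate([1500, 1600, 0]) cube([100, 2800, 2800]);


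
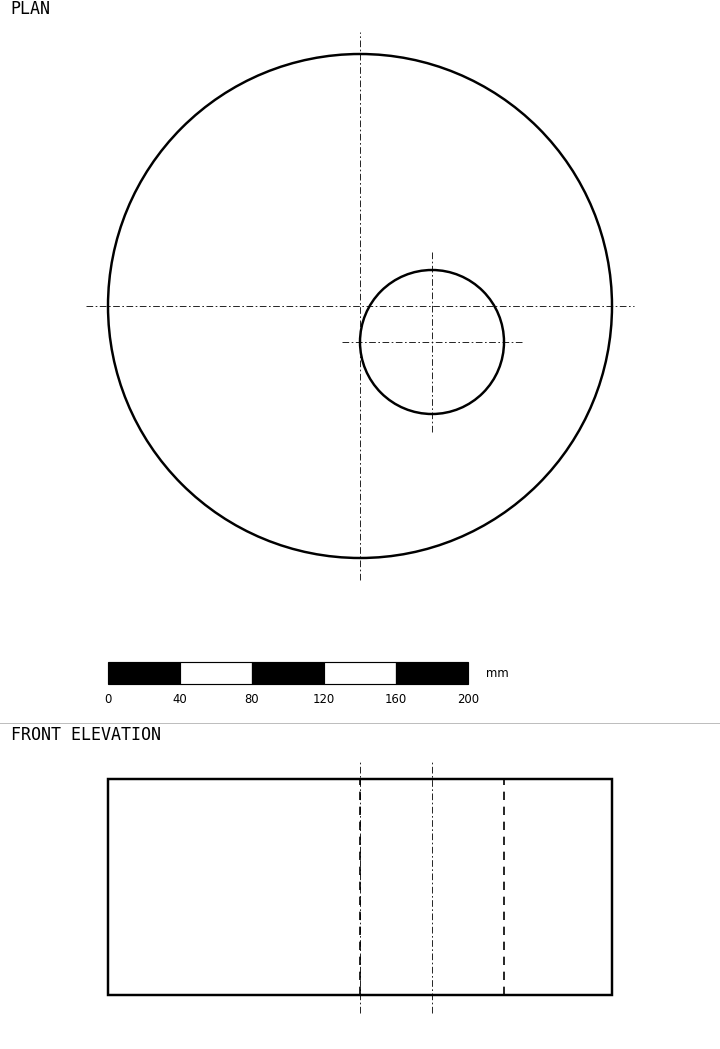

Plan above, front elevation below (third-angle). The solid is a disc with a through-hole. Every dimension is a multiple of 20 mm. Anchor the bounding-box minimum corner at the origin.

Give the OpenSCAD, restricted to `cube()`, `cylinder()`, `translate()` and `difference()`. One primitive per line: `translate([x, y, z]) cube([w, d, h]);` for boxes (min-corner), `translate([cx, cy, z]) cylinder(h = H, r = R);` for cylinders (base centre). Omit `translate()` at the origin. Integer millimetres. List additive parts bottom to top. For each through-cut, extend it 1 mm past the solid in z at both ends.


difference() {
  translate([140, 140, 0]) cylinder(h = 120, r = 140);
  translate([180, 120, -1]) cylinder(h = 122, r = 40);
}
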